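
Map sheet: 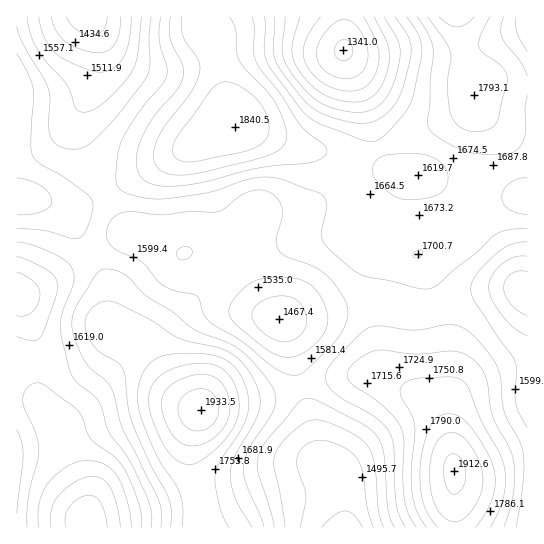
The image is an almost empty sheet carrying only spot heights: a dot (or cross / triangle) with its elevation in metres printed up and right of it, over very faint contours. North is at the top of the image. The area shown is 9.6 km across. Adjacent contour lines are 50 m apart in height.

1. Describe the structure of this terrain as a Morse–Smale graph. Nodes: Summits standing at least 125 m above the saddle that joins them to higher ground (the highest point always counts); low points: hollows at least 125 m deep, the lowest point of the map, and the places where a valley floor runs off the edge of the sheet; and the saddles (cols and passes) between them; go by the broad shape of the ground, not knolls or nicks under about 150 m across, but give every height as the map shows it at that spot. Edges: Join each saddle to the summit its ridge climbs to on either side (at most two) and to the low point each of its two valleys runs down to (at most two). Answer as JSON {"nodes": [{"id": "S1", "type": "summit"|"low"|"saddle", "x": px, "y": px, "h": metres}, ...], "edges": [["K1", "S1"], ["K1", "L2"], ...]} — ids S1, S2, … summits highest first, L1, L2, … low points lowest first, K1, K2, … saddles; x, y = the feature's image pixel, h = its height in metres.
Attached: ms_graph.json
{"nodes": [
{"id": "S1", "type": "summit", "x": 201, "y": 410, "h": 1934},
{"id": "S2", "type": "summit", "x": 454, "y": 471, "h": 1913},
{"id": "S3", "type": "summit", "x": 235, "y": 129, "h": 1840},
{"id": "S4", "type": "summit", "x": 455, "y": 17, "h": 1830},
{"id": "L1", "type": "low", "x": 343, "y": 50, "h": 1341},
{"id": "L2", "type": "low", "x": 86, "y": 522, "h": 1366},
{"id": "L3", "type": "low", "x": 87, "y": 17, "h": 1369},
{"id": "L4", "type": "low", "x": 345, "y": 527, "h": 1412},
{"id": "L5", "type": "low", "x": 526, "y": 293, "h": 1465},
{"id": "L6", "type": "low", "x": 279, "y": 319, "h": 1467},
{"id": "K1", "type": "saddle", "x": 198, "y": 491, "h": 1778},
{"id": "K2", "type": "saddle", "x": 217, "y": 57, "h": 1772},
{"id": "K3", "type": "saddle", "x": 475, "y": 221, "h": 1671},
{"id": "K4", "type": "saddle", "x": 346, "y": 183, "h": 1663},
{"id": "K5", "type": "saddle", "x": 105, "y": 193, "h": 1640},
{"id": "K6", "type": "saddle", "x": 438, "y": 306, "h": 1635},
{"id": "K7", "type": "saddle", "x": 90, "y": 254, "h": 1634},
{"id": "K8", "type": "saddle", "x": 301, "y": 386, "h": 1610},
{"id": "K9", "type": "saddle", "x": 243, "y": 265, "h": 1566}],
"edges": [["K1", "S1"], ["K1", "L2"], ["K1", "L4"], ["K2", "S3"], ["K2", "L1"], ["K2", "L3"], ["K3", "S4"], ["K3", "L1"], ["K3", "L5"], ["K4", "S3"], ["K4", "S4"], ["K4", "L1"], ["K4", "L6"], ["K5", "S3"], ["K5", "L3"], ["K5", "L6"], ["K6", "S2"], ["K6", "S4"], ["K6", "L4"], ["K6", "L5"], ["K7", "S1"], ["K7", "S3"], ["K7", "L2"], ["K7", "L6"], ["K8", "S1"], ["K8", "S2"], ["K8", "L4"], ["K8", "L6"], ["K9", "S1"], ["K9", "S4"], ["K9", "L6"]]}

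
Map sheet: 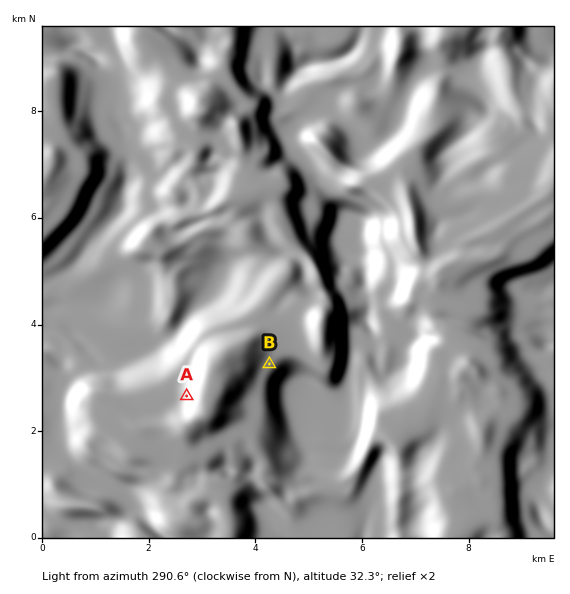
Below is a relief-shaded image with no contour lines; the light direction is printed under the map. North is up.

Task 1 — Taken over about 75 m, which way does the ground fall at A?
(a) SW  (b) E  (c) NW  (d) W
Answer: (d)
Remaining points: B SE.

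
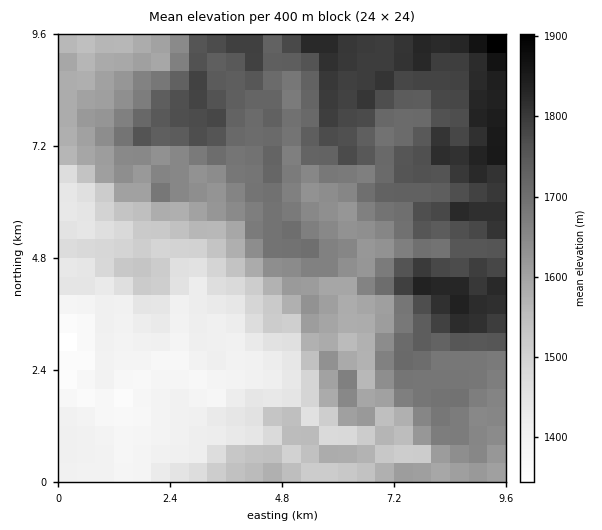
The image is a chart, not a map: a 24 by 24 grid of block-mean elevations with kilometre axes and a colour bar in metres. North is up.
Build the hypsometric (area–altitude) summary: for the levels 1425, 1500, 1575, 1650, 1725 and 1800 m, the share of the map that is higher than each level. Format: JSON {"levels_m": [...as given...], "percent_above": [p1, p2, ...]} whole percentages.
{"levels_m": [1425, 1500, 1575, 1650, 1725, 1800], "percent_above": [84, 74, 63, 46, 26, 9]}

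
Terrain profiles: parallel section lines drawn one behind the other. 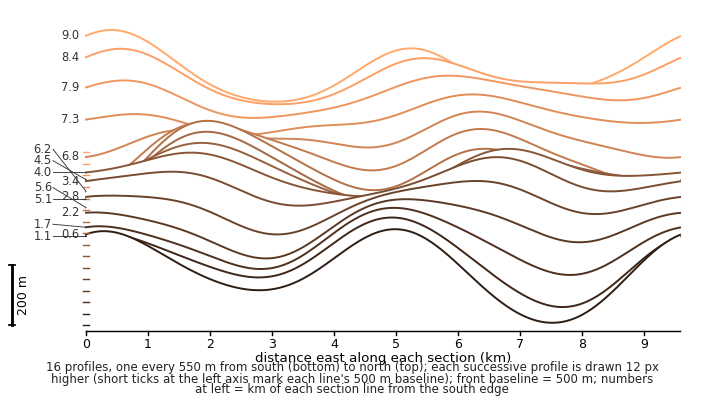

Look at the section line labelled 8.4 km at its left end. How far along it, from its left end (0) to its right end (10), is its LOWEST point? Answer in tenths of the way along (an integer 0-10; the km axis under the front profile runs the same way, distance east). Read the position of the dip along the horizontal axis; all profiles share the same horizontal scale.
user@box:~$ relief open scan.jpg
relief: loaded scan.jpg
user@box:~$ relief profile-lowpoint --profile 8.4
3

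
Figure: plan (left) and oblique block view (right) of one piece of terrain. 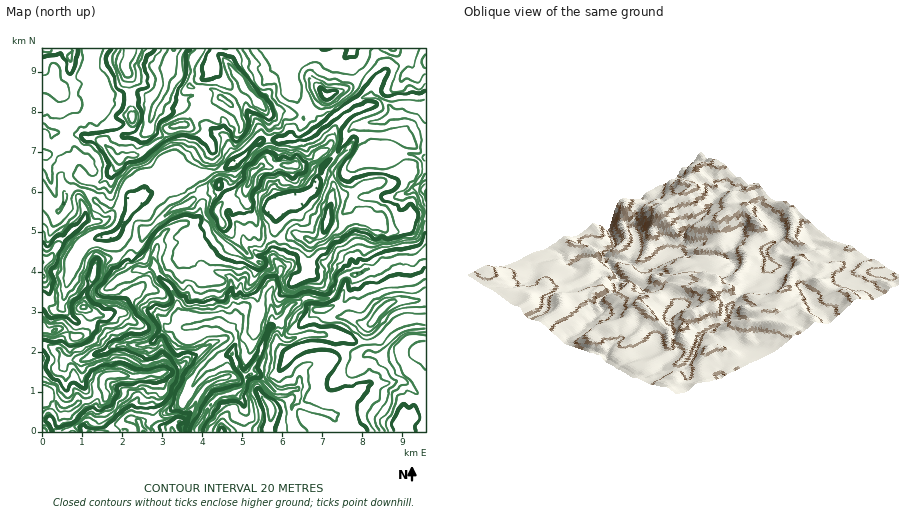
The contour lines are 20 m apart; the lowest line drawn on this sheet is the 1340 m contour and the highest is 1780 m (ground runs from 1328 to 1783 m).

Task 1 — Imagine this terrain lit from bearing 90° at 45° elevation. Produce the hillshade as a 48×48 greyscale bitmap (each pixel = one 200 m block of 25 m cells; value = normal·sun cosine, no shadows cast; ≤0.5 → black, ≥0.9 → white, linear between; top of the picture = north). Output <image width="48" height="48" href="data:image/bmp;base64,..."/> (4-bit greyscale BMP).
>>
<image width="48" height="48" href="data:image/bmp;base64,Qk32BAAAAAAAAHYAAAAoAAAAMAAAADAAAAABAAQAAAAAAIAEAAATCwAAEwsAABAAAAAAAAAAAAAAABEREQAiIiIAMzMzAERERABVVVUAZmZmAHd3dwCIiIgAmZmZAKqqqgC7u7sAzMzMAN3d3QDu7u4A////AMqauXiZmoREv/gCepdEiphneIh3VDR4iHVqymm7qGZ1Xv1BapdCeqdniYd2VEV4iHZ5uni8p3i7h86hWJcyaqd4iHd2ZlRoiJmHmnjMqHiu+WzWR4USiqh2eIh2ZlRXiJqneGfNuXaO/Vnbh0AHuXdmeIiHdlRXiKundUjMmHaO/4WamYAap4dVd4iIdmVWZrqYdCepiIic/7dXisg1Rol2d3eIh2ZVZ7qHhRR4mYZ8/9p2erlRN5mGd3Z4h2VWibuYl0RXmoVKze2oiYhyNYmHd3Znh2VnibuZqYZWiZZrt6zKqFeVJGmYh3Zmd2VomalnmqupmoV7uHabuVanJWeIiId3d2RpmWdmm7uqmaqbyXZoqnWpRnZniId2eHQ2iHmpisuZmJ7rqYd3iFSbhFaId3dUeqdVd5iah5mamc/rmIiIh2V8tSN4d3ZVarqHiLl2V4mqve65qHiId3VrqFJGd3d3V6uYiKpyOamZztqJp2d4iIZqmZUSaIh3ZHqoiJqTSsmIq6qLpVeImYeJd5hndUeHdVeJiKymSuuGaKmshWeIqmeqcjeXaoaHd3d4d83HNc6nZ4vJNnd4qmascAeYnMiHZ3d3du7IIZ/ah4uUV3eJqHaLhBV5rduXd2eId93ZQH7KqZlUd4iIdnZpyTNorMqZiHZ4d73qUVu6mbpleIh3d2aMyFVpq7qYiZiIdnrshWmYibx1Z4h2Zlm6lmZom8qYiYiImVbNqHiHZ7yWZ3d2VXmKl2VYq7qYZ4iImnZrypiHZYy3Z3dkNpiKp1Z3irunVXiZvadFq6mYZWq6dnZASpibt1aGSLqXZ4qZz6hkWbq6dnaKqHUQeoisp2dlN7mIiJqYvql1ScmZl3ZWmYYTmHndmHdlNrp3iZqYrYh1WriKmHdmVplCeHntmId1NJuXiZmIrWiFeoaLmId3dmdkVmrcqYiGM4upmZmYmmiXd2ecqIiHd2VFdkfMp3ipU4uHiZmrl4mGaHacuYiIiHYziCKsl1i7dJt2eJmZq5mGeHRqypiIiId3dxBqmGi9ppuHeIiIq5mYd2Q3uqqYh2VpuUAHp2nMuHuoiId3q6qYh1NHiby5hlRZy5QCmXeXnJnKiId4mpiIdkR5iIrKhlVquZpTeYd1WcmbmId3moh3ZmeZiYaJl2Z6lpyoiId2VruJmId4q4h2Z4d4iZY1iImZhI3IeZeJZZuYiIiIq3eHd4d2WcczaKqIdozGe6eJl3mpiHd4mXeYiIdkWtlVVoiIdpyFm6mZmYeJmZmIdoiImYd1abllZmeHZ6lYzKmHeKp3iql3d4iHiIh2aaqFVndmead725h0N7y5iIeIiIiIiIdmaaqWRXd3iHi7u5dTR5vLl2eIiIh3iIdUaaqoU2mIhmzampdEeYmqqGV4iIh4mIdCarupY2mXVZ3KmYZXmYiImXVXiIhoqXZDi8uoY1mXR8ypmYdniIiHiZdWdodoqXVEe8qpY1mnabqqmId3iIiHeId3ZYh4qYZDWru6czipiKupmId4iImGZmeZZQ=="/>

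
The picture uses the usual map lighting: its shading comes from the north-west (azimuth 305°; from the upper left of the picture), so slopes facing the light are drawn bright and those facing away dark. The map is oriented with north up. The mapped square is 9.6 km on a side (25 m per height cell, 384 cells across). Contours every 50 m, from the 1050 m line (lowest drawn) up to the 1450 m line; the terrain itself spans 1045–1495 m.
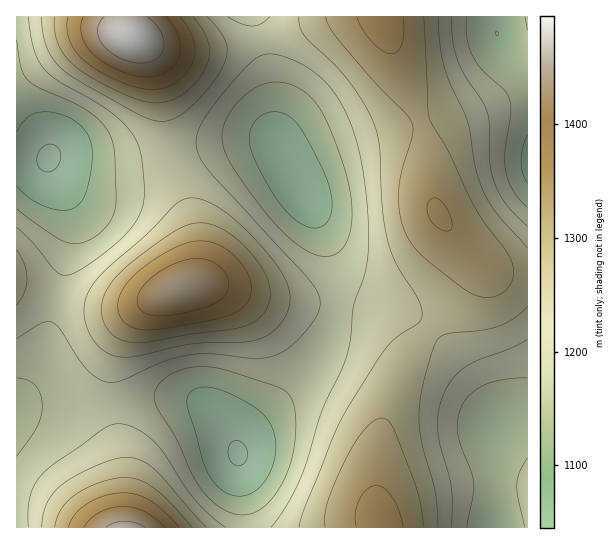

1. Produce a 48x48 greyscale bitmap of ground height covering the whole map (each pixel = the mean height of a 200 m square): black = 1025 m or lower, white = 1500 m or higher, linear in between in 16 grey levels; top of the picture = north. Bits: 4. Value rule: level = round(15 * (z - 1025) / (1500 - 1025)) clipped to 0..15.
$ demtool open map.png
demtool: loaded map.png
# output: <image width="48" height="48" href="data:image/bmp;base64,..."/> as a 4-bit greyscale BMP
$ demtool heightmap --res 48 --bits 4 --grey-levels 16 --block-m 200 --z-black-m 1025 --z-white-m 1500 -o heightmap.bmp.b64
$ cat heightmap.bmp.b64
<image width="48" height="48" href="data:image/bmp;base64,Qk32BAAAAAAAAHYAAAAoAAAAMAAAADAAAAABAAQAAAAAAIAEAAATCwAAEwsAABAAAAAAAAAAAAAAABEREQAiIiIAMzMzAERERABVVVUAZmZmAHd3dwCIiIgAmZmZAKqqqgC7u7sAzMzMAN3d3QDu7u4A////AFZ4q83d7dy6h2VVVWZ4iaq7u6mHZUMzNFZ4mrzMzMuodlRERFZ4iaqruqmHZUMzNFZ4iau7u6qHZUMzNFVniaqruqmHZUQzRFZniJmqqph2VDIiI0VniZqqqqmHZUQzRFVmd4iZmYh1QyIRIjRWeJqqqpmHZUQ0REVWZ3eIiHdlQyEREjRWeJmqqZh2VUQzREVVZmd3d3ZUMiEREjRWeImaqZh2VEMzNERVVWZmdmZUMhEREjNFZ4mZmYh2VEMzNERFVVZmZmVEMhEREjNFZ4iZmYd2VDMzM0REVVVmZVRDIhERIjNFZ3iZmYdmVDMzMzRERVVVVVQzIiESIjRFZniJmIdmVDMzMzRERVVVVUQzIiIiMzRFVneIiId2VEMzM0RERVVVVUQzIiIjM0RFVmd4iId2VUQzM0REVVVVVUQzMzMzRERFVWd4iId2ZUREREREVVZmZVVEMzRERVVVVWZ3iId3ZVVERERFVWZndmZVREVVVVVVVVZneId3ZmVVVVVVVmd3iHd2ZmZmZmVVVVZnd3d3dmZmVVVVVneImZiIh3d3d2ZVVVZnd3d3d3dmZmVVZniZqqqpmZmIh3ZlVVZmd3d3d3d3ZmZmZniau7u7uqqpmHdmVVZmZ3d3d4iHd3ZmZniavMzMzLu6mYdmZVZmZ3d3iIiIh3dmZniavN3d3cy7qYd2ZVVmZ3d4iImYiHdmZniavM3d3dy7qYdmVVVmZ3eIiZmZmHdmZmeJq8zd3dy7qYdlVVVWZ3iImZmZmHdlVWZ4mrvMzMy6mHZVVFVWZ3iJmaqpmHZlVVVniZq7zLuph2VUREVWd4iZqqqZmGZVREVWd4mqu6qZh2VDM0RWeImaqqqZh2VEQ0RFZ3iZqqmIdlQzMzRWeJmqqqmYd1RDMzNEVneImZh3ZUMiIzRWeJqqqqmHdkMzMzNEVWd4iId2VDIiIjRWeJqqqpmHZTMiIjM0VWZ3d3ZlQyIiIjRWeJqqqph2VCIiIiM0VWZ3d2ZUMyIRIjRWeJqqqYdlQyEREiM0VWZnZmVEMiESIzRWeJqqqYdlQyERESM0VWZmZlVDMiESI0VWeJmqmYdkMhERESM0VWZmZVRDIiIiI0VneJmZmIdUMiERESM0VWZmZVQzIiIiM0VneJmZmHZUMiEREiNEVmZmZVQzIiIiNEVneImZiHZUMyIRIjNFZnd2ZVQzIiIjNFZniJmZiHZVQzIiIzRWZ3d3ZlQzIiIzRFZ3iJmYiHZVQzMzNEVneIiIdlVDMzMzRVZ4iZmYh3ZUQzM0RWZ4mZmZh2VUMzNERWd4mZmYh2VURERFVniaq7uqmHZVRERFVmeImZmYdmVERERWeJmrzMy7qYdlVEVVZniJmqmYdlRDM0VniavN3d3LqYdmVVVWZ4iZqqmYdlQzM0Vomrze7u3cuYd2ZmZmeImaqqmYZUMzM0Z4m83u/+7cqYd2ZmZ3iJmqqqmXZUMyM1Z4q83v/+3LqYdmZmZ3iZqru6mHZUMiNFZ5q83u7u3LmHZlVmd4iZqru6mHZUMzNA=="/>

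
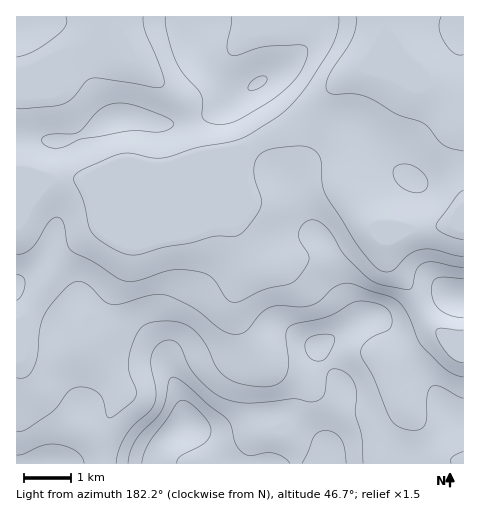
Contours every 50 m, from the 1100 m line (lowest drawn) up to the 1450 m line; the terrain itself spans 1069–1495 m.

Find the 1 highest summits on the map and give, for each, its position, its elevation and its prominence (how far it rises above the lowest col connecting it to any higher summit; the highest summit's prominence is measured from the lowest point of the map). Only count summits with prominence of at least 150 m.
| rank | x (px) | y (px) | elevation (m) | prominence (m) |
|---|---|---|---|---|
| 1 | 183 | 426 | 1495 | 426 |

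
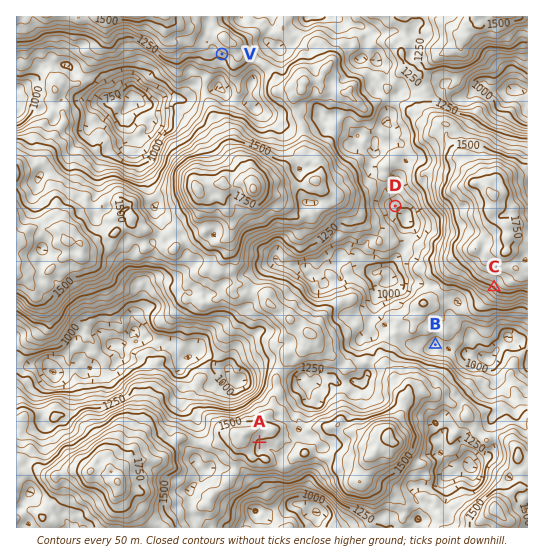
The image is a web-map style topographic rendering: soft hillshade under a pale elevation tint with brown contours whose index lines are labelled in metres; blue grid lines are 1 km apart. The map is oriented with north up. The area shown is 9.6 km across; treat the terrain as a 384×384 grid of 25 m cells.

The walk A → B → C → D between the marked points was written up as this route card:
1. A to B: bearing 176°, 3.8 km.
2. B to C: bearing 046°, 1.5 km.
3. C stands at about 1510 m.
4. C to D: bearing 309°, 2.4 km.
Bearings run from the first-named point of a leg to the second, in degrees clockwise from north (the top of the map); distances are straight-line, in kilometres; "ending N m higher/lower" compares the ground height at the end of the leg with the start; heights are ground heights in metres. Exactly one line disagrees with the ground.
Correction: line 1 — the bearing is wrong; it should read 61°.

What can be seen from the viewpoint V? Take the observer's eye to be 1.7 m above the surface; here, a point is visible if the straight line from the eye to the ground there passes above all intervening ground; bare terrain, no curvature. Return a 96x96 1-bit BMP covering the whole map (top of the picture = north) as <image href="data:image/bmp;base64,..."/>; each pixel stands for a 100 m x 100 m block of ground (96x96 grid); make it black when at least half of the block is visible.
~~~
<image width="96" height="96" href="data:image/bmp;base64,Qk2+BAAAAAAAAD4AAAAoAAAAYAAAAGAAAAABAAEAAAAAAIAEAAATCwAAEwsAAAIAAAAAAAAA////AAAAAAAAAAAAAAAAAAAAAAAAAAAAAAAAAAAAAAAAAAAAAAAAAAAAAAAAAAAAAAAAAAAAAAAAAAAAAAAAAAAAAAAAAAAAAAAAAAAAAAAAAAAAAAAAAAAAAAAAAAAAAAAAAAAAAAAAAAAAAAAAAAAAAAAAAAAAAAAAAAAAAAAAAAAAAAAAAAAAAAAAAAAAAAAAAAAAAAAAAAAAAAAAAAAAAAAAAAAAAAAAAAAAAAAAAAAAAAAAAAAAAAAAAAAAAAAAAAAAAAAAAAAAAAAAAAAAAAAAAAAAAAAAAAAAAAAAAAAAAAAAAAAAAAAAAAAAAAAAAAAAAAAAAAAAAAAAAAAAAAAAAAAAAAAAAAAAAAAAAAAAAAAAAAAAAAAAAAAAAAAAAAAAAAAAAAAAAAAAAAAAAAAAAAAAAAAAAAAAAAAAAAAAAAAAAAAAAAAAAAAAAAAAAAAAAAAAAAAAAAAAAAAAAAAAAAAAAAAAAAAAAAAAAAAAAAAAAAAAAAAAAAAAAAAAAAAAAAAAAAAAAAAAAAAAAAAAAAAAAAAAAAAAAAAAAAAAAAAAAAAAAAAAAAAAAAAAAAAAAAAAAAAAAAAAAAAAAAAAAAAAAAAAAAAAAAAAAAAAAAAAAAAAAAAAAAAAAAAAAAAAAAAAAAAAAAAAAAAAAAAAAAAAAAAAAAAAAAAAAAAAAAAAAAAAAAAAAAAAAAAAAAAAAAAAAAAAAAAAAAAAAAAAAAAAAAAAAAAAAAAAAAAAAAAAAAAAAAAAAAAAAAAAAAAAAAAAAAAAAAAAAAAAAgAAAAAAAAAAAAAAEAAABAAAAAAAAAAAeAAADAAAAAAAAAAA+DAABAAAAAAAAAAA/HDgDAAAAAAAAAAA/nDgfAAAAAAAAAAAf3Dg/AAAAAAAAAAAf4Dx/AEAAAAAAAAAP4D4/AGAAAAAAAAAP4Dx/AeAAAAAAAAAP4Dj/AeAAAAAAAAAD4Dh/gOAAAAAAAAAB4DB/p+AAAAAAAAAB4Dj///AAAAAAAAAH4Dj///AAAAAAAAAOADj///AYAACAAAAPADj///AfngDgAAAD4Dj///B//4DgAAAB8Dz//+H/8fAAAAAAAD///+H/3/gAAAAAAD///+H///wgAAAAAD///+P///9gAAAAAD///+P////wAAAAAD///9/////gAAAAAD///8f///+AAAAAAA//+AH///8AAAAAAAe/8AD///8AAAAAAAcfwAD//74AAAAAAAAfAAD//gYAAAAAAAB+AAD//AAAAAAAAAB8AAH/8AAAAAAAAABQAAAH8AQAAAAAAAAAAAAPsGwAAAAAAAAAAAAOAD0AAAAAAAAAAAAAAAcAAAAAAAAAAAAAAAAAAAAAAAAAAACAAAAAAAAAAAAAAACB4AAAAAAAAAAAAADD4AAAAAAAAAAAAAHjgAAAAAAAAAAAAAGfwAAAAAAAAAAAAADYAAAAAAAAAAAAAAI4AAAAAAAAAAAAAAP4AAAAAAAAAAAAAAP4AAAAAAAAAAAAAANAAAAAAAAAAAAAAANAAAAAAAAAAA="/>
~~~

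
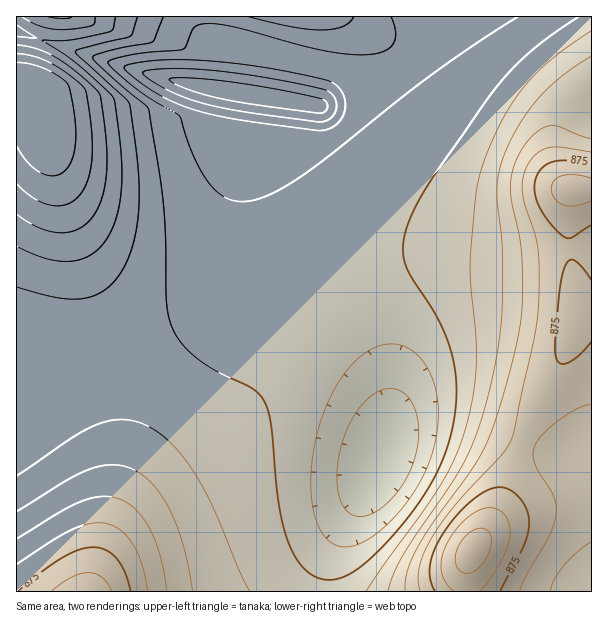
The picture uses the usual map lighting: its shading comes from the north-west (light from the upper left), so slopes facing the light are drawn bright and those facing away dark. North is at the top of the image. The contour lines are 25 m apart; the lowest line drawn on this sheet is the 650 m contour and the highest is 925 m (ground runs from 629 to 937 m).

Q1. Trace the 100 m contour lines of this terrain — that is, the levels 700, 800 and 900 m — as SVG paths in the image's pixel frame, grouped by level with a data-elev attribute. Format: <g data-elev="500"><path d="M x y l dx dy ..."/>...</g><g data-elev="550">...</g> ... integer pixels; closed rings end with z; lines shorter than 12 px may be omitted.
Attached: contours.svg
<g data-elev="700"><path d="M357 516l-6-2-6-5-4-8-3-9-1-24 5-26 11-24 13-18 15-10 8-1 7 0 6 3 7 6 8 16 2 21-5 24-10 23-15 19-17 13-7 2z"/><path d="M309 129l-75-10-43-10-20-8-17-9-21-15-9-9 5-4 24-3 51 0 60 6 66 14 8 6 6 9 1 11-2 9-5 7-9 6-9 2z"/></g><g data-elev="800"><path d="M193 591l-10-45-13-36-8-13-9-12-10-10-11-6-10-3-11-1-22 5-23 11-49 30"/><path d="M17 246l18 9 15 4 13 2 14-1 10-3 11-7 8-10 7-12 6-24 3-28-2-32-6-45-6-7-31-28-35-23 29-1 39-8 3-3 2-12"/><path d="M591 56l-30 21-22 21-20 27-15 31-6 18-1 17 5 58 0 66-5 41-10 45-10 33-12 27-14 24-47 69-10 19-6 18"/><path d="M17 25l20 13-20-1"/></g><g data-elev="900"><path d="M112 591l-4-7-6-6-6-4-7-1-17 4-21 14"/><path d="M479 591l10-11 10-16 8-15 3-12 0-10-3-9-7-8-8-2-12 2-12 7-13 14-9 15-5 14 0 12 5 10 8 9"/><path d="M591 178l-15-3-13 0-9 5-3 9 4 10 9 6 12 1 15-5"/></g>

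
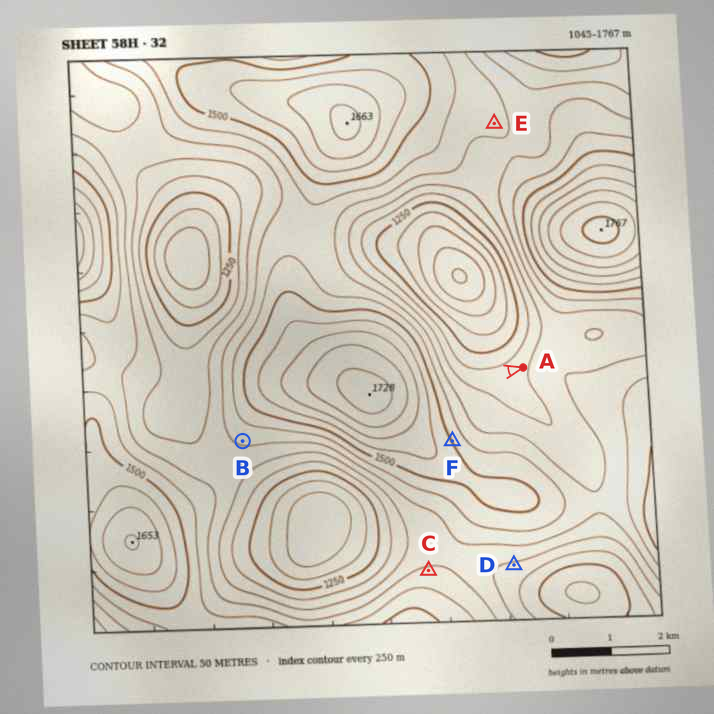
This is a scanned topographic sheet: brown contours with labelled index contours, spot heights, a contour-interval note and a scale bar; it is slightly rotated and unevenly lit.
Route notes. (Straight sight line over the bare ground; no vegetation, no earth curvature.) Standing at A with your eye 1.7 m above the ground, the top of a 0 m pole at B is out of sight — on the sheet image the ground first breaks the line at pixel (463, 383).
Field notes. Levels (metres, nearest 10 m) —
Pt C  1410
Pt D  1340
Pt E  1410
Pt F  1500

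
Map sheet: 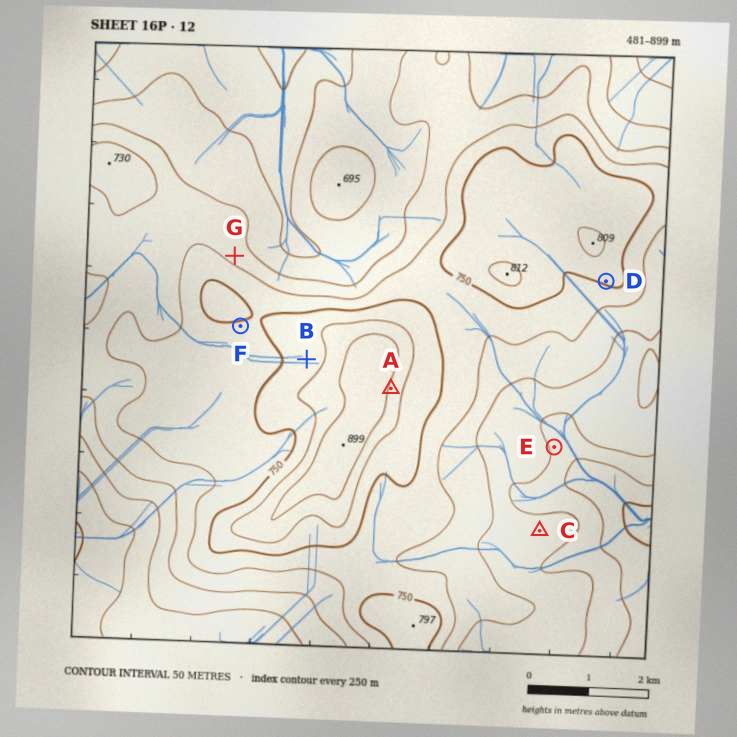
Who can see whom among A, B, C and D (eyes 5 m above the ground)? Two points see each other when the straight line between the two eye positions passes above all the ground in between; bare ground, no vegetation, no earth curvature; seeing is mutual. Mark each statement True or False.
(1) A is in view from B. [False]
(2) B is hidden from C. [True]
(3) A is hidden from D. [False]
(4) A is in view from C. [True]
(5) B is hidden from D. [True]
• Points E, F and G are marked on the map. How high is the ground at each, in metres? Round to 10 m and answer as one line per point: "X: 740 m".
E: 590 m
F: 750 m
G: 680 m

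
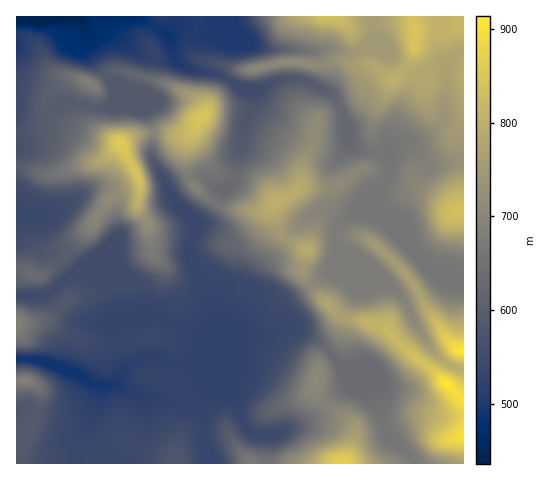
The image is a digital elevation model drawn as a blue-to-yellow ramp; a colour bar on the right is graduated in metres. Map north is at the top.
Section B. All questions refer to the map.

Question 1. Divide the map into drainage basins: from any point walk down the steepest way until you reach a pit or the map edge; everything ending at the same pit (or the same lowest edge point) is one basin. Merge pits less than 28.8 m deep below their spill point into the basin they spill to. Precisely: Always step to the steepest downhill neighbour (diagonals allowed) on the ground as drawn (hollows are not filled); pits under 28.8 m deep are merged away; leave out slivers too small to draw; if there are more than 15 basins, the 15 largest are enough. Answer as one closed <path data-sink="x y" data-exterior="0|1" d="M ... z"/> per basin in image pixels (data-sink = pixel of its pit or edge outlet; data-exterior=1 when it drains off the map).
<path data-sink="17 20" data-exterior="1" d="M463 16l-446 0-1 151 27 8 13 0 27-11 19-3 21-19 10-6 14-3 36 2 6-2 5-6-8 20 0 22 9 18 14 12 20 9 35 3 10-7-1 6 8 24 9 7 16 9-4 19 2 8 31 35 11 7-7 24-20 20-3 20 1 9 7 12 9 8 15 8 8 8-3 17-9 18 119 1z"/><path data-sink="17 358" data-exterior="1" d="M193 129l-10 6-15-2-28 1-17 8-2 2 17 34 0 4-27 15-20 31-18 21-26 24-6 3-7 0-8-6-10 0 1 194 326 0 3-3 10-23 0-10-8-8-21-13-7-8-4-10 3-26 20-20 7-24-9-5-33-37-2-8 4-19-16-9-9-7-7-19-1-10-9 6-35-3-20-9-14-12-9-18 0-22z"/><path data-sink="17 220" data-exterior="1" d="M122 144l-23 18-16 2-27 11-13 0-21-7-6 0 1 101 9 1 8 6 7 0 6-3 26-24 18-21 20-31 27-15 0-4z"/>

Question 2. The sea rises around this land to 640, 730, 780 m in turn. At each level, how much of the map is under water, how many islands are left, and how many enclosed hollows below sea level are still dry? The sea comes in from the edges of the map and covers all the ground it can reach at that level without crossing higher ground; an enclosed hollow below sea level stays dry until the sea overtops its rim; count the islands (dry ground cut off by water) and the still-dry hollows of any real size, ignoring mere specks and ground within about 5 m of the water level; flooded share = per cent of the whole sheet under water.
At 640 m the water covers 51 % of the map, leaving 1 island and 0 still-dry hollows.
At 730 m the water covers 80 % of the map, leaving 3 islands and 0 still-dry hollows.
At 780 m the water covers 91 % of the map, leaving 4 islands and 0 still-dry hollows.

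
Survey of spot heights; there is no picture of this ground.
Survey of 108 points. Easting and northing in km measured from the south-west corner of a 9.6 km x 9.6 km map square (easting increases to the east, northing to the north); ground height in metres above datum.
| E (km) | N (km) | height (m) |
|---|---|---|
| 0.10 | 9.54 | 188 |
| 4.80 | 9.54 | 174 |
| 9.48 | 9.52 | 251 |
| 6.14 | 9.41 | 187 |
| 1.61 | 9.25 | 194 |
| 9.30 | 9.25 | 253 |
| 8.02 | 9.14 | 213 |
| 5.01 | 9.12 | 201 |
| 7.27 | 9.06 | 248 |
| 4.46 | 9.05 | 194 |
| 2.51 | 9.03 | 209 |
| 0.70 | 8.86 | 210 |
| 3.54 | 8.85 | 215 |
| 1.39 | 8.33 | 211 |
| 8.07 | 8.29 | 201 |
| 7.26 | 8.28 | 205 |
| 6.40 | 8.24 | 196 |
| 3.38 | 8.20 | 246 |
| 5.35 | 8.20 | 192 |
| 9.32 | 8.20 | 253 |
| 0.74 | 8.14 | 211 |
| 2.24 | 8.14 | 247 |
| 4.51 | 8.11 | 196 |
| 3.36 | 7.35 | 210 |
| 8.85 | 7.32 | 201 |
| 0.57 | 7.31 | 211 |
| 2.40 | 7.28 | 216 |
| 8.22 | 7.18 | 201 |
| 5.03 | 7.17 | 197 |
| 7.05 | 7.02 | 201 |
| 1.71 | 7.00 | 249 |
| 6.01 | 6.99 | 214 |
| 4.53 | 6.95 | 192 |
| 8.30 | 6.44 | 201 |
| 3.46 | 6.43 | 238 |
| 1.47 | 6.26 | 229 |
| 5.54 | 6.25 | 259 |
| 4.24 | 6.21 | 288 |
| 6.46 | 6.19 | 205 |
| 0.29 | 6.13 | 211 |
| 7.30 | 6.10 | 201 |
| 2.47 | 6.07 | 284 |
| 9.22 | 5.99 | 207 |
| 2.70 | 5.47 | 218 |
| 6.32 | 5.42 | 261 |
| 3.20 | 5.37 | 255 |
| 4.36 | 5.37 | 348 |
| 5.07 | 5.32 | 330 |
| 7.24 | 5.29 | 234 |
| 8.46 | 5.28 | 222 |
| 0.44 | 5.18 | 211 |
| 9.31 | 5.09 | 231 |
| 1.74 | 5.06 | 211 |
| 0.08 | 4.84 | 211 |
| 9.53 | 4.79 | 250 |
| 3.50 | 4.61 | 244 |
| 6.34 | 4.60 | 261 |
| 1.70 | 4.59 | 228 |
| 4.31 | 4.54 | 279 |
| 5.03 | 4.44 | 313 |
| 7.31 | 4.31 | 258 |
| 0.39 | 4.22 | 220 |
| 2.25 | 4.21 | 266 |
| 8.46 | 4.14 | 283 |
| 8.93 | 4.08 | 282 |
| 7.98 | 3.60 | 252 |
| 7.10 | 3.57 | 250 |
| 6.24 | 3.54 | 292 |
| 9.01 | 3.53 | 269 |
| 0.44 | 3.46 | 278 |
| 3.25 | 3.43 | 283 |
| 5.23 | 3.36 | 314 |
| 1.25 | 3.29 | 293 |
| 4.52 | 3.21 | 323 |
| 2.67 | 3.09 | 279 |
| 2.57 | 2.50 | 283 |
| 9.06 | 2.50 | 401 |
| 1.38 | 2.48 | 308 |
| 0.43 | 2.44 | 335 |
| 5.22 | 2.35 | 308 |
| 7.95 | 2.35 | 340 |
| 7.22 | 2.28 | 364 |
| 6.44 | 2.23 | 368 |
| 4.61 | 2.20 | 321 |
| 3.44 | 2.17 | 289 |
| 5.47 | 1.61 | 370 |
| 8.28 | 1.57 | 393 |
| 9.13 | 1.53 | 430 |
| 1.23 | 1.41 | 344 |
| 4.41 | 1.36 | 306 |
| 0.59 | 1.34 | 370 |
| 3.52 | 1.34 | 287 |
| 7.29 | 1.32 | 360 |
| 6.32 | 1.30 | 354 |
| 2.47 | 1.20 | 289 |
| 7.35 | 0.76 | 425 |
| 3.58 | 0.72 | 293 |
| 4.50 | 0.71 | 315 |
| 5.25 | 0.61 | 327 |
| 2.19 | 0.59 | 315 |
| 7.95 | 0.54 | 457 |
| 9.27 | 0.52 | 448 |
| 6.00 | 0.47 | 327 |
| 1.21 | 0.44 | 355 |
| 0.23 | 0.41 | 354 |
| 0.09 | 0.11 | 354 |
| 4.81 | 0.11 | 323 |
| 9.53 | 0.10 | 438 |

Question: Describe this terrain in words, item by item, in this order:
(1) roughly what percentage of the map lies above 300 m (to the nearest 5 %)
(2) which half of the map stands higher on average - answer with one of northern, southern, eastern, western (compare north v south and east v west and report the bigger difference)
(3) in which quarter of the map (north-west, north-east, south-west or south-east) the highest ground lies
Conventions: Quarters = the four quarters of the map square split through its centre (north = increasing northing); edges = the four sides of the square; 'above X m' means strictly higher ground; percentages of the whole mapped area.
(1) Roughly 30 % of the ground is higher than 300 m.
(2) Taken as a whole, the southern half is higher than the northern.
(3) Look to the south-east quarter for the highest ground.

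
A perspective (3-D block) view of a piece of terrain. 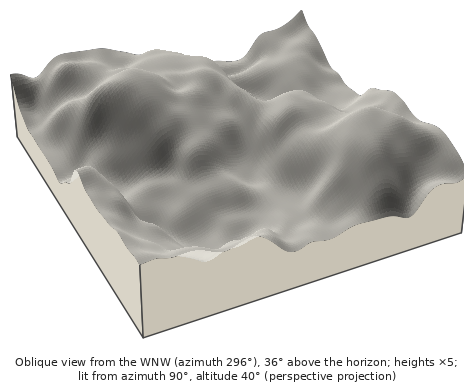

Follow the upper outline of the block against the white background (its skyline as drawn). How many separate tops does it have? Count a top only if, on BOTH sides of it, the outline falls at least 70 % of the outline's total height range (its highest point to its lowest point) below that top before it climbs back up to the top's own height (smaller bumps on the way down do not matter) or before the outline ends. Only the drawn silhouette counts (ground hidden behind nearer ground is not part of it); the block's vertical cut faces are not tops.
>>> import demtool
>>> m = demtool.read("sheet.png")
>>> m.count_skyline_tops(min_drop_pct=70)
0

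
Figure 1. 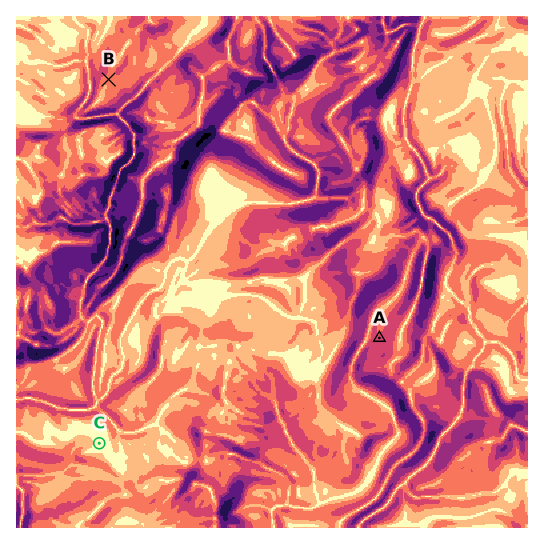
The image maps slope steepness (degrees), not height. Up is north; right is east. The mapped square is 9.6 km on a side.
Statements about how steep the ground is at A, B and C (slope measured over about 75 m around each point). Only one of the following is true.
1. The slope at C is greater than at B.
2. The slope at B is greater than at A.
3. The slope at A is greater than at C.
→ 3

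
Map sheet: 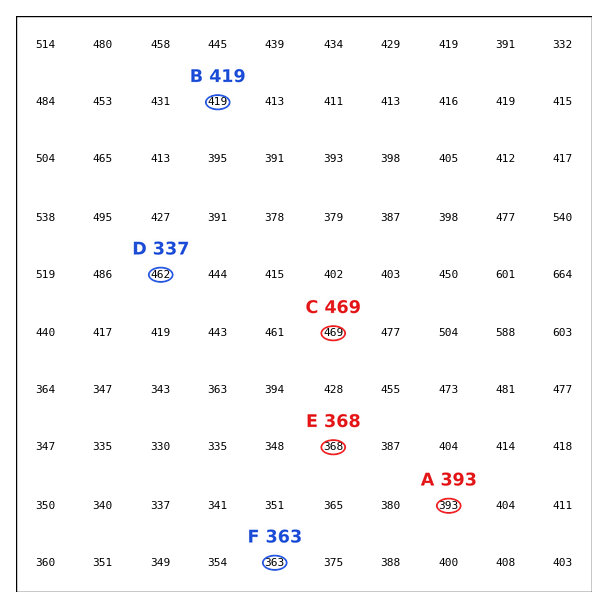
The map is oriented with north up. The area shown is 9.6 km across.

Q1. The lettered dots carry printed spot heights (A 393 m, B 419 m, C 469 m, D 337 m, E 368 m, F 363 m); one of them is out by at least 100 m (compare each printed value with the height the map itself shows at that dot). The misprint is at D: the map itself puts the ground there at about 462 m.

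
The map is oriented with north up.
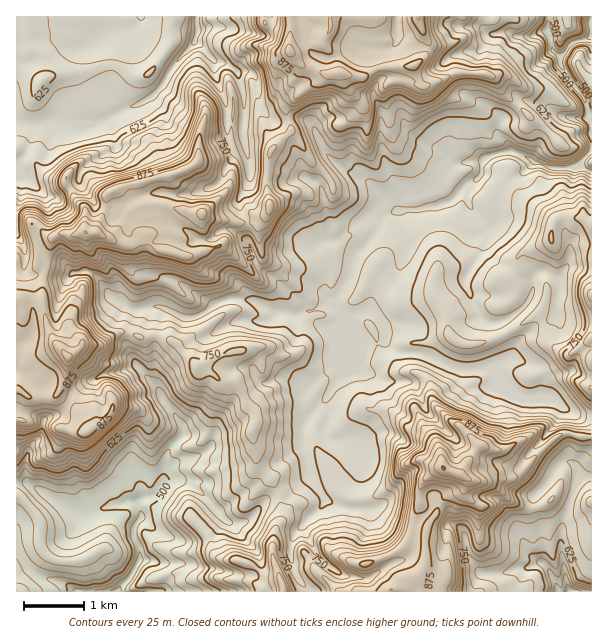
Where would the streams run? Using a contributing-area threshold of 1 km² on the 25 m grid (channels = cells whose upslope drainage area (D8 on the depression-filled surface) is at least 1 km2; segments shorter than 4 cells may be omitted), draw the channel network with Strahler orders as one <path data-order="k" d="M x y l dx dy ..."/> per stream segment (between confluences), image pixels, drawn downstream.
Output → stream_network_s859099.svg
<path data-order="1" d="M86 591l33 0"/><path data-order="1" d="M329 566l-12-12-2-5-7-10-3-6 0-3-2-2 0-4 21-21 0-3"/><path data-order="1" d="M464 533l4 22 5 6 0 2 10 10 21 0 2-1 3 0 6-3 12 0 10-6 5 0 6 4 4 11 3 3 0 3 2 1 0 6"/><path data-order="1" d="M225 519l-13-15 0-1-11-11-1 0-9-7-3-2-6 0-2-1-15 0-4 4"/><path data-order="1" d="M366 509l-18 0-1-2-5 0-1-1-8-2-3-3-6-1"/><path data-order="2" d="M138 507l3 6 0 5-4 4-3 6 0 9 6 11 0 12-6 12-3 3 0 1-12 12 0 3"/><path data-order="2" d="M324 500l-1-5-5-4-1-5-3-3-5-9-1-12-2-1 0-5-1-1 0-5-2-1 0-23 5-9 19-19"/><path data-order="2" d="M161 486l-2 3-7 8-8 0-3 3-1 0-2 3 0 4"/><path data-order="1" d="M30 485l6 3 8 6 4 1 8 6 7 3 3 3 6 3 8 2 1 1 11 0 7-4 5 0 1-2 3 0 6-3 6 0 2-1 4 0 2-2 7 0 3 6"/><path data-order="2" d="M165 473l-1 9-3 3 0 1"/><path data-order="1" d="M578 471l-2 6-1 2-2 16-3 5-1 7-3 5-2 9-1 1 0 6-2 2 0 25 2 2 1 18 2 1 0 6 1 2 2 7"/><path data-order="1" d="M182 459l-6 3-11 11"/><path data-order="1" d="M357 440l-24 0-7-6 0-11 3-4-2-21"/><path data-order="1" d="M558 404l-7-8-24 0-2-1-3 0-3-2-24-24-7 0"/><path data-order="2" d="M327 398l5-11 7-7 0-8-1-1 0-12"/><path data-order="1" d="M311 384l3 0 18-18 0-1 6-6"/><path data-order="1" d="M494 377l0-2-6-6"/><path data-order="1" d="M371 374l-5 0-3-3 0-2-25-25"/><path data-order="2" d="M488 369l-15 0-2 2-10 0-2-2-7-1-18-9-3-3-3 0-2-2-4 0-2-1-19 0-6-3-9-9 0-5-2-1 0-5-3-4 0-3-10-11-11 0-6 3-1-1-5 0-6-3-6-6"/><path data-order="1" d="M138 366l5 5 0 1 15 15 6 14 10 12 2 4 6 8 0 12-11 9 0 1-4 6 0 3-2 2 0 15"/><path data-order="2" d="M338 359l0-15"/><path data-order="2" d="M338 344l0-29-2-1 0-9"/><path data-order="2" d="M306 311l8 0 3-3 6-3 3 0 12-11"/><path data-order="3" d="M336 305l0-8 2-3"/><path data-order="3" d="M338 294l9-10 4-9 0-8 3-6 0-4 21-23 0-1 6-8 0-4 6-6"/><path data-order="1" d="M552 276l-6-4-6 0-3 1-3 3 0 5-1 1 0 9-2 2 0 3-3 6-12 12-1 0-3 3-9 4-3 0-2 2-9 0-10-8 0-3-3-3-3-6-2-7-6-12 0-6 3-6 3-3 8-15 7-9 0-18-9-11 0-1-6-6-3-6 0-18 5-5"/><path data-order="1" d="M86 272l3 0 6 3 6 6 6 10 7 8 8 3 1 3 9 4 9 0 2-1 16-2 24 12 9 0 2-1 3 0 9-5 6-6 12-6 3 0 1-1 18 0 2 1 9 2 6 4 12 6 25 2 6-3"/><path data-order="1" d="M248 242l3 4 0 3 1 2 3 12 11 10 6 3 15 15 1 0 5 5 1 0 12 12 0 3"/><path data-order="1" d="M329 240l10 0 3-1 17-17 4-1 6-5 15 0 3-1"/><path data-order="3" d="M387 215l2-2 3 0 6-3"/><path data-order="3" d="M398 210l4 0"/><path data-order="3" d="M404 210l13 0 2-1 4 0 2-2 9 0 1-1 12-3 6-3 3-3 0-2 15-15 2 0"/><path data-order="1" d="M401 201l0 8 1 1"/><path data-order="1" d="M195 192l5 0 4-3 3 0 2-1 6-2 7-7 5-12 6-6 0-2 6-6 6 0 1-1 0-3-1-2 0-6-2-1 0-48-1-2 0-4-3-6 0-5-2-3-9-7-12-3-19-20-2 0 0-3"/><path data-order="3" d="M473 180l3 0 0-1 1 0 5-5 0-10 1-3"/><path data-order="1" d="M21 173l0-14 5-6 1-6 5-7 0-15 1-2 11 0 6-3 12 0 1 2 38 0 9-5"/><path data-order="1" d="M456 164l12-2 2-1 13 0"/><path data-order="3" d="M483 161l3 0 5-5 6-3 4 0 2-1 12 0 4 3 3 0 5 3 3 0 16 9 15 0 2 1 10 0 18-18 0-36-4-6 0-4-3-6-8-9 0-2-6-6 0-1-3-3-1-5-5-6 0-10 2-2"/><path data-order="1" d="M324 150l2 3 16 15 2 0 7 6 6 3 3 0 6 5 2 0 27 27 3 1"/><path data-order="1" d="M116 143l-3-14-5-6 0-4 2-2"/><path data-order="2" d="M110 117l3-3 3 0 10-6 8-1 16-9 14-14 4-10 3-3 3-6 5-5 0-1 15-15 0-3 1-2"/><path data-order="3" d="M563 54l10-12 3-1 5 0 1-2 5 0 4-3 0-9-1-1 1-9"/><path data-order="1" d="M363 48l27 0 6-6 2-3 0-15-2-1 2-6"/><path data-order="2" d="M195 39l2-6 1-1 0-3-1-2 0-10"/><path data-order="1" d="M99 38l3-3 9-5 3 0 2-1 4 0 2-2 10 0 8-6 0-4 1 0"/><path data-order="1" d="M497 33l13 0 5 3 18 0 6-4 7 0 5 7 0 6 1 2 0 3 5 4 6 0"/>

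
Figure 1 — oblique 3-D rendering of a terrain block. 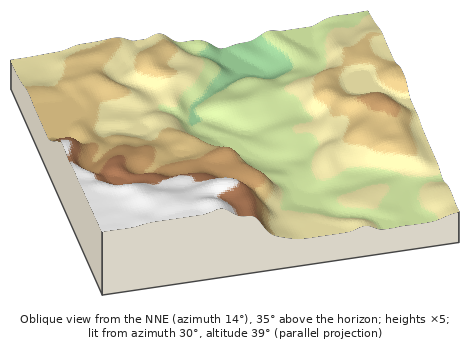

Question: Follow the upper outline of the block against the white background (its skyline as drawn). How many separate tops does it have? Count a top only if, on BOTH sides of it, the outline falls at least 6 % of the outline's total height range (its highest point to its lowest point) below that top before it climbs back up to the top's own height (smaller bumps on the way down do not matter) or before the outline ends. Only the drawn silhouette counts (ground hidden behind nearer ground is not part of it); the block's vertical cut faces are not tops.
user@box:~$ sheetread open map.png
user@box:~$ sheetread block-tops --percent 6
2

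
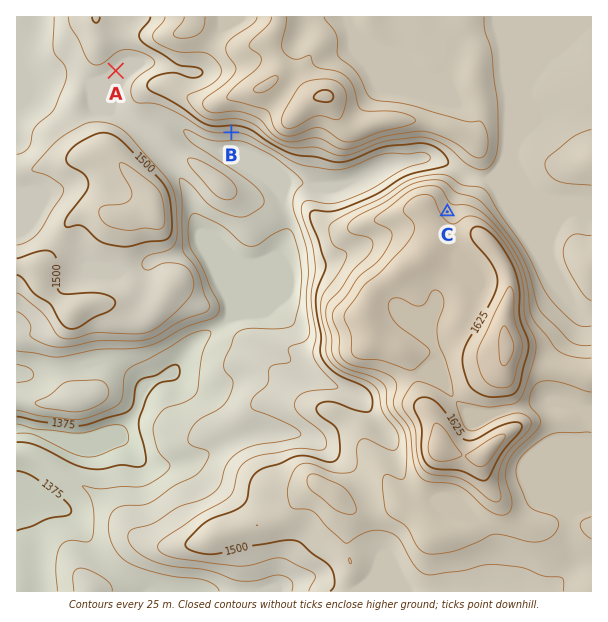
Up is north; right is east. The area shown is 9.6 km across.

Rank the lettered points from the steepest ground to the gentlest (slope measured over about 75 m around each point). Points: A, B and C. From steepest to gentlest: B C A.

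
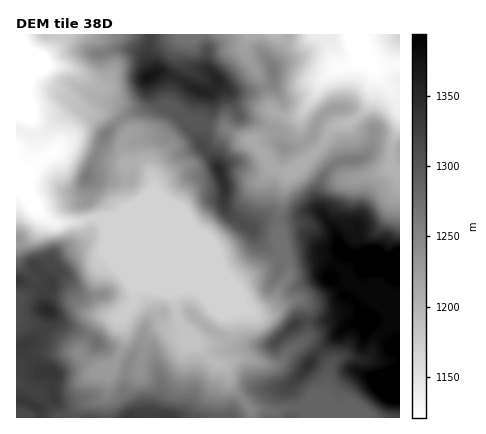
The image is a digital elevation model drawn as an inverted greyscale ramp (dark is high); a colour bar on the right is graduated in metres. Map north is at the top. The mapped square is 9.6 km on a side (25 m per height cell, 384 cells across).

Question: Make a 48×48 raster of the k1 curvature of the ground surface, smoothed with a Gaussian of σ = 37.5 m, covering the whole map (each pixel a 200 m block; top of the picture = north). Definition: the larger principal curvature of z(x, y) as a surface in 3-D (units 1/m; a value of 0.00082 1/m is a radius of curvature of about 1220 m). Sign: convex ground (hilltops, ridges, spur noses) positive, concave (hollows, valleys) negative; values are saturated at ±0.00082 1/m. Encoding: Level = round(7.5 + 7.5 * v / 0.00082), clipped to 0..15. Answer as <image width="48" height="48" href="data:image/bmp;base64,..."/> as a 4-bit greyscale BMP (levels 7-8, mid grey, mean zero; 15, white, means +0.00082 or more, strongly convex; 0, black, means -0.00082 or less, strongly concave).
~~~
<image width="48" height="48" href="data:image/bmp;base64,Qk32BAAAAAAAAHYAAAAoAAAAMAAAADAAAAABAAQAAAAAAIAEAAATCwAAEwsAABAAAAAAAAAAAAAAABEREQAiIiIAMzMzAERERABVVVUAZmZmAHd3dwCIiIgAmZmZAKqqqgC7u7sAzMzMAN3d3QDu7u4A////AHa7eJre3e7ams3KvLu8lqpouYeIiHdouK3qrKd3dmnLu6mqh3ish5iYiId4h3eL3bqHvIqql4iKmYZ5qHibmamZmYd4l3i/3Zh4vJibuKuYmpiIuYlqvLu7qHeImIzsunmYnoZnloyGe7mZuYpou7zM7IiIqK3LqYiZrrh2d3yGfMmIqXmJuoiIv8mIzv/bmIib3MuXeIunjbh3qXd5qGeGi/uIz9d4iIiaqHebiZrYnadnmYiId3nJme+Gd7h5iJiJt1V7zbnanYd3eJqqq97oiI3Yd7x5qqqZqXeM/smsrId3d4mJrf/7d2ffua2Kq3mZqpve6HeNuYh3eM25qon/yGV9+pyYiHiJmt3KqFZ814mIrumIh1Z//buqvKq5h3iazrd3Z2eK6qmL7HZ4h1Zp/szamIu6iInO/IiYaIiIu8qtuHd4d2mI24Wbp5uIh3iryWi8u6mImamamHeHiJyIqHZ8qqh4eHeZunnN/+uYiIeImIh3eL+bxlecyYd3iLuIyo7ZnMl4iHiIiIiHeb+pzqvtp4h3iep5qs+VaZh3d4iIiIiIeJzYaL7ah5l2epuojPt2eIiIh4iIiIiIiIrKdq2ph4yZzL/qv6qGiHeHiIiIiIiJqpq5icuJl4rf3J3//GineId4iIiIiHd5u6uXiMqJzd77fbqL/9q5d4iIiIiIh3dnvLqIibuq6Hu+nft4nP28iIiIiIiIh3d6zbh3i8mLx4t5yet4Zau9mIiIiIiIh3iv7Kh3jJaOmJubyNh4d4iLmId4eHh4mXv/uamJmmfsmqvbdsZ4rMu5eIh4iHh3m6/6iauqvb74vc3XZrd3it/+uoeIiIh3nd/omYqZrO7Myb+3ZqiIiZmspniYh4h3va75mHmYmKzMuY23Z4iZvc3Juaq5h4qoqn76dnmnic6mZnqod3eJup77qrvKiInLuI/5VXimd4/mVniJmJiIqHr7mYi6dnerqL+3eZeXd3v6V4iId5iIl3j/iWead4mYaP/czIeah4jfy7qIeIiIhne/qXeJmZu4bvy/+4ebh3iM3v/KiXiId3d/6YmYd5mc76y2iYiry5iJmHrainmJh3ds+4mru6dZ+6nVV4qqm8qIl3i8iquql3Zq/5d4iIifuda6ZoiZiLyImZm8urmaqXaMv/hnd2j7eOWNzcuqmb6XhovOyKZ4mZnKaN/Kmr64h+eO/aiJlp/ZiZrclaeIiKuXiYnMvMmIhtmPt1V7t4v+3cqrl5l4m7iKqYebymZ5mMqed3Weuoi9zMl5iIqayoi5h3id52eK39rO3cnNiZeKmrh5iHmrqqyYh3m/2Jm+yazsqrzqZoeJiah4iHmpvdqImIrv/K3ph7/Jdnv5dmd4eJl4mqiGiIiJuGe9zeyIrP2Zh3zqmIiHeIiHiJlmiYibt0W9q6eczeeIiJ67vKh3iYd4iIp2i97//9zruoeXbPVneM2Jm8qHqYd4mZqpmaq7i9/ayod3jfyIm9qKp4uZuIiImr3//aiYeIZ523Z3fLiYeKhr2Weap4mZmw=="/>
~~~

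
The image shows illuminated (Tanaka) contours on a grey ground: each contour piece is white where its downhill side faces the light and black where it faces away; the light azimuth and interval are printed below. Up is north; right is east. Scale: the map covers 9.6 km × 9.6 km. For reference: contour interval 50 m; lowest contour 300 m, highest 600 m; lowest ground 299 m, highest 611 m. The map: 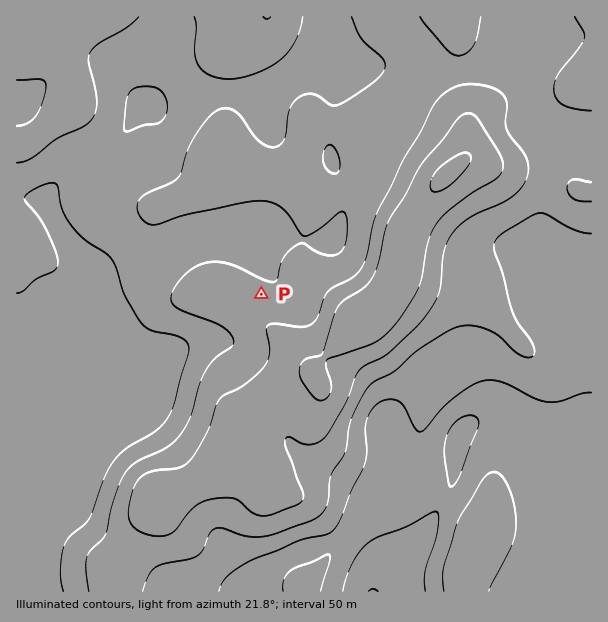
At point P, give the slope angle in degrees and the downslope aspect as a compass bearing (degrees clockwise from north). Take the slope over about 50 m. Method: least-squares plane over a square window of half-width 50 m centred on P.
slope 5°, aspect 33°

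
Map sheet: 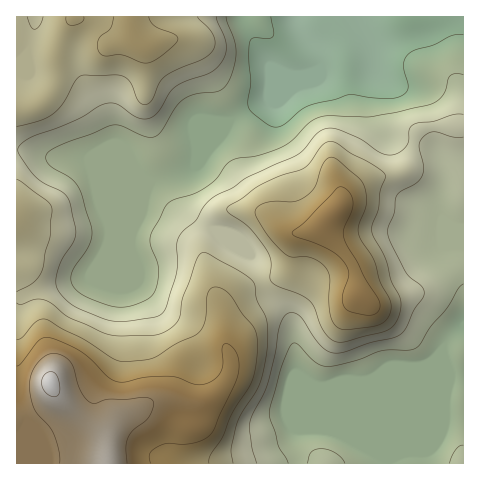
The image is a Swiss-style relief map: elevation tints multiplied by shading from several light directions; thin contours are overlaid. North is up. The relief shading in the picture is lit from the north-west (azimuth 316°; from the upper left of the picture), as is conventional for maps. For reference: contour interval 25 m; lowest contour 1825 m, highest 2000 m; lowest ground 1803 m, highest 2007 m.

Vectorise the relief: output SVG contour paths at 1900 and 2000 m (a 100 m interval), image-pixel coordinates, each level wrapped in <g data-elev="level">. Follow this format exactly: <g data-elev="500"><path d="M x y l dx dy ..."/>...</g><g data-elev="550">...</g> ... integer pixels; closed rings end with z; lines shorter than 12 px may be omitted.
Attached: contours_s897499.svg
<g data-elev="1900"><path d="M233 463l-2-14 5-23 6-13 18-29 4-15 3-22-1-28-9-19-3-16-6-7-40-24-7 0-5 7-13 37-5 23-10 10-14 5-34 1-11-1-40-17-23-18-10-1-15 5-4-1"/><path d="M337 342l10-1 42-12 5-4 4-6 3-15-2-9-8-15-6-22-13-27 0-7 6-15 2-17 5-14 0-4-14-10-20-10-15-11-6-2-8 4-11 17-6 6-26 8-18 9-20 14-12 7-2 3 3 5 20 14 17 22 4 12-1 15 1 4 6 5 22 8 10 7 5 6 10 25 6 7z"/><path d="M17 292l16-9 8-11 4-20 5-15 2-27-1-4-4-5-30-22"/><path d="M17 126l23-6 14-7 10-11 12-22 7-5 33 0 7 1 8 7 8 19 5 3 4-1 5-6 7-16 5-6 13-7 25-10 11-10 1-7-2-8-15-17"/><path d="M43 17l-3 8-6 4-3-3-4-9"/></g><g data-elev="2000"><path d="M50 396l7 0 3-6-3-13-2-4-3-1-7 3-3 7 2 8z"/></g>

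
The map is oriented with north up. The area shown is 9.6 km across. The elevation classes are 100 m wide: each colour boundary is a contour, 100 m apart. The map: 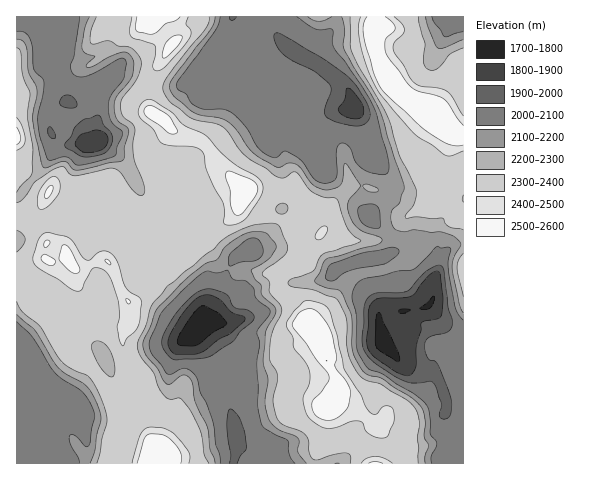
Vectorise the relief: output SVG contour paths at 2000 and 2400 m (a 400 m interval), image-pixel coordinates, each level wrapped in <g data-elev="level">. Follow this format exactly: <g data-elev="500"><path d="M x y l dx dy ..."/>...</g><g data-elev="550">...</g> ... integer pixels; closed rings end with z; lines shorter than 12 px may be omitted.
<g data-elev="2000"><path d="M230 463l1-9-4-30 1-12 2-3 4 2 5 7 6 17 1 14-5 7-4 7"/><path d="M444 419l-3-1-2-2 3-12-6-16-3-5-3-2-20 2-15-7-25-18-6-8-2-9 2-34 5-10 9-4 21 0 8-2 18-19 14-7 3 1 2 4 4 37 4 12 0 6-1 4-4 3-14 4-6 3-2 8 3 12 7 2 3 3 13 33 1 8-1 9-3 4z"/><path d="M174 360l-5-4-6-8-1-6 1-6 14-24 12-13 10-8 10-2 14 4 6 4 5 10 14 3 6 5-1 6-13 11-6 9-23 15-10 2z"/><path d="M83 157l-16-9-2-4 6-7 4-10 5-4 4-4 14-4 3 2 3 8 8 9 0 10-4 7-5 3-12 3z"/><path d="M52 138l-4-5 1-6 3 1 3 6 0 4z"/><path d="M349 125l-14-3-9-6-1-6 6-18-1-7-15-14-22-10-10-7-7-11-2-5 0-4 3-1 4 1 41 24 24 17 9 9 12 19 3 13-2 5-5 4-6 1z"/><path d="M66 108l-5-3-1-4 4-6 6 0 5 4 2 6-3 3z"/></g><g data-elev="2400"><path d="M189 463l1-5-1-6-15-18-10-6-13-1-6 2-4 5-9 29"/><path d="M393 463l-9-5-8-2-9 2-6 5"/><path d="M378 438l6 0 4-3 6-15-1-11-4-3-5 0-9 9-6-4-8-16-17-26-7-34-8-26-3-3-6-3-11-2-5 0-11 11-7 13 7 12 1 11 11 14 5 9-1 12-6 15 4 16 8 9 12 5 9-1 17-6 8 0 2 2 4 9z"/><path d="M122 346l5-8 7-6 4-5 4-25-2-4-10-6-4-5-11-29-5-5-7-2-6 2-7 7-3 0-5-4-8-13-5-5-20-5-6 1-6 9-4 14 1 6 5 5 19 11 12 9 6 3 5 0 10-20 3-3 8 1 6 5 10 27 1 15-2 12 2 12z"/><path d="M317 239l4 0 4-3 3-6-1-3-5-1-4 4-3 6z"/><path d="M225 224l11 0 11-7 15-23 1-7-2-6-6-6-16-8-10-7-23-25-24-11-12-13-18-11-5 0-3 1-5 8 0 7 14 13 8 14 10 3 23 1 9 5 5 21 15 30 2 10-1 9z"/><path d="M40 209l3 0 5-3 10-12 2-11-4-6-3 0-4 1-9 12-3 11 1 6z"/><path d="M17 150l6-4 2-7-3-13-5-9"/><path d="M463 116l-11-19-5-6-8-3-20-2-9-8-6-12-11-16 1-8 9-8 1-5-2-5-8-7"/><path d="M132 17l-2 12 0 6 3 3 19 6 3 2 0 9-2 12 1 3 3 1 4-1 5-4 23-27 2-7-5-8 2-7"/><path d="M361 17l-3 12 4 21 7 24 12 21 33 39 18 11 12 9 7 2 12-5"/></g>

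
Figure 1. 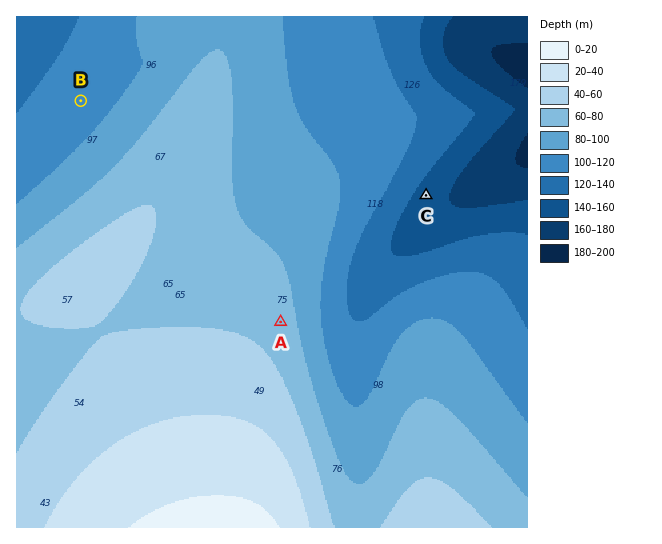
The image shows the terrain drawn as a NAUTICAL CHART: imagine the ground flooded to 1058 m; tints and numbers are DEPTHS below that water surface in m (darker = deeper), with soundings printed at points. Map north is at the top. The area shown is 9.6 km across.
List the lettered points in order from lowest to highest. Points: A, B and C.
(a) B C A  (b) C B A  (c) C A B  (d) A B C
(b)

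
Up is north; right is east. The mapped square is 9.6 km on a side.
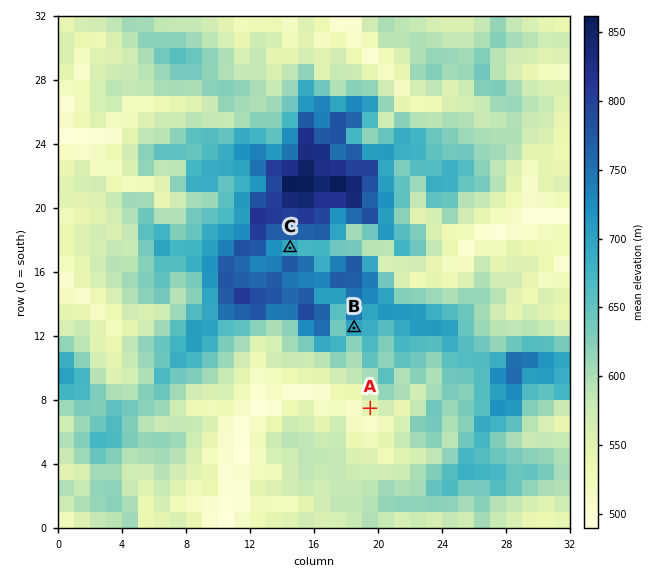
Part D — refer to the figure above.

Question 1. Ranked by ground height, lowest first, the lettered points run A C B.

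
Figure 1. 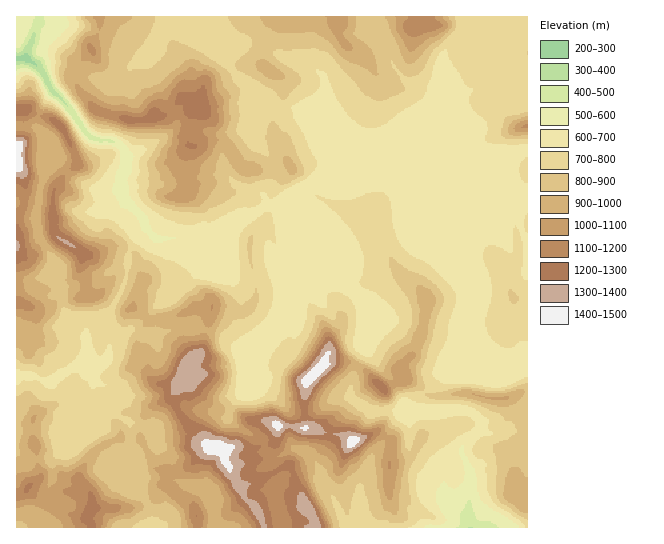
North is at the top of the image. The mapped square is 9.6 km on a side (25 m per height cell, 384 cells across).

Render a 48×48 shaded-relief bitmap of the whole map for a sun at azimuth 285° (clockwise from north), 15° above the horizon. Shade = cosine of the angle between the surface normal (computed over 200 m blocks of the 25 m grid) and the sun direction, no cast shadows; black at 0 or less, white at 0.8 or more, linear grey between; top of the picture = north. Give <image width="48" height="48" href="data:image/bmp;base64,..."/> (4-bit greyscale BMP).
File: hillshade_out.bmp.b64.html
<image width="48" height="48" href="data:image/bmp;base64,Qk32BAAAAAAAAHYAAAAoAAAAMAAAADAAAAABAAQAAAAAAIAEAAATCwAAEwsAABAAAAAAAAAAAAAAABEREQAiIiIAMzMzAERERABVVVUAZmZmAHd3dwCIiIgAmZmZAKqqqgC7u7sAzMzMAN3d3QDu7u4A////AFZ2nHAAADWdsAVpowiUAAJFQwABADZVZzR4ipEAAASMoCqJcDmgAAJpYQAAAVd4igFFaZICEkV5UVzIIGqAADJrgAABImq6iGAHiFACWKlSNIyzAmkgBEFskAACMmvMhMcFuAAUV7lTJJpyEUYABhBMoAADQlvchJk0qRBFWLqJQ4gQFXMAORALsAACQ1rLhaYAfKAVWJe9tmQAAFQAamAHsAACI3mqddYAOckiVmje2nMAIwAUabAAcAIAA6qYdcUANYu2VTne2UQyeQAyN7cAAAYxEEmZh8UANFe4V1ndggO9u1NzAkI1ACh2YwSYidgAFFeHiWe4AATuqCWkMxEVMEZmdkV2VoYxE0ZnrcphAABHmY/AAiFEABVDNGd0EHQ2ZEVnnN2iAAAFiu/QAAeoAANniXVYYoY2dUV4rd3GAAADWf/wAAfsEAADZ2VorGZCVVabu6v7MAACV9/9AALGaQACVWVVZkIAI1WN2Gv/QAADV53/wAAG3DAARVVVVVEAE0Vr2Un/sAAEV3n/8AA53aAAJFVVREIAAkVYyVnLkgATVXfP8QBHq8YAFFZlQ2IAE0VmeGaIdQABJFaf5AA1edsAE1d1RFMAAjR5VYdlZgABAkWMpiAlV7wgA1eGRDEAAxA8oAfMhwADADVoeGE1V6xAAkeIVAABikAFwwCdyjAWMCRVd1RFZ6tQAUaZZBITm3MApwAouTJoUCVEZlVWeJgwA0aYQQAFyhAQehATRVaZQTVEZVZniXQhNFaGMgACuxAAWDE0REWZMUVFVVVnljMzRWd1RAACm0AAJCRWVEWpEURFVVVodCREVWdlRQBYggEAADZ2VUapEURVVVZnUjRVVWZlVQDLAARAAUZVRFeqQDRVVVZmQjVVVVVmZQDHAARTE2dUIRJqkhRVVWZmMkVVVVVWZQHTAANENYZDIAAUdTVVVmZlMkVVVVVWZQCzAAERe6liAAACI0VmZWZlM0VVVVVWZQCZAAADrcuWEAAQJCFWVVZmREVVVVVVZgBLAAACvMunMAAzA1ABVVVVVVVVVVVVZwAJoAAAntuVEAN2EWQAJFVVVVVVVVVVeAAGxQAAbu22AARSNYQAJFVVVVVVVVVVaAAHkAEhWc/rQAEQSIICREVVVVVVVVVENAAJMAJnUyntUAABaGEDRFVEVVVVVWeHMBF6AEc0MQBqUAABeEEkRVVTNFVVVVed7ABwAbpnZ2AGcgAAR1I0VWZVITVVVWaKuyAADOgla8h3YQABREIkVmZlMRJFVnZlV3AAzJI1ervKcAABNVECRnd1MRAUVndUVaALyiE1eJvbgwACZlEANnd2MQATVmZVVWBv9hETVnrLlQA3hjABR4d1IjABZ2RFVUjf+kAANWebciR5hAEzWIZSFmAAZ2RFZnve7qAAI1Z3VEVocyM0WIUgKYAAR1NFeQbb79EAIzZlVVVWdkM0aHECapEABlNFaAGpv/kAEiRVVVVmd1Q0dyAVnLQAAFM1VQB5rvogERNVVVZnh1REZxAGrLcQAFQ0VQ=="/>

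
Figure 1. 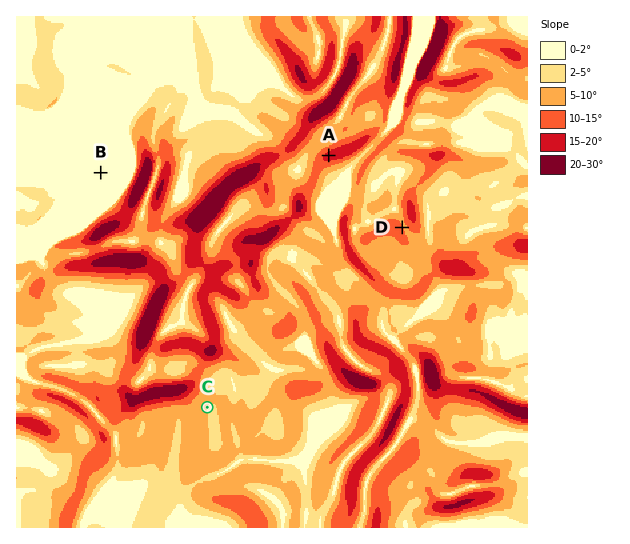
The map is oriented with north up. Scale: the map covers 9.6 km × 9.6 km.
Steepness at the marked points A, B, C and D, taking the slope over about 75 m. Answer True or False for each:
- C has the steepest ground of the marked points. False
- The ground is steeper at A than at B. True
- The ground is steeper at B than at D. False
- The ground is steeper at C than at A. False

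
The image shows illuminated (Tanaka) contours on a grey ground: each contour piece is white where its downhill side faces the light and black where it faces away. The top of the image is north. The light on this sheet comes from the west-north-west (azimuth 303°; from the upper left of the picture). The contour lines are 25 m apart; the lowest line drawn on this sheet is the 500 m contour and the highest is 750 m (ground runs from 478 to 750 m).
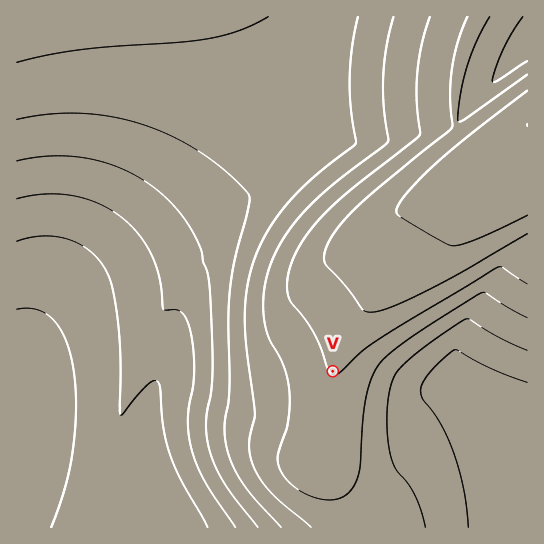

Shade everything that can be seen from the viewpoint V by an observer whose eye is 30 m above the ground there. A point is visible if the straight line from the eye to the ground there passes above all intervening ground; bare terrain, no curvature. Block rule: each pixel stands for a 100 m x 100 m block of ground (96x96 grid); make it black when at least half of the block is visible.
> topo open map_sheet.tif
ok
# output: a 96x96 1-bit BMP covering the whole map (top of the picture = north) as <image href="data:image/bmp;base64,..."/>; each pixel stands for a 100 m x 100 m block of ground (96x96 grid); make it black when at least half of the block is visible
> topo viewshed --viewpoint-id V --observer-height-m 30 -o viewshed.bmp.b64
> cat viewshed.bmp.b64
<image width="96" height="96" href="data:image/bmp;base64,Qk2+BAAAAAAAAD4AAAAoAAAAYAAAAGAAAAABAAEAAAAAAIAEAAATCwAAEwsAAAIAAAAAAAAA////AAAAAAD///wAAAAAB/////////wAAAAAA/////////wAAAAAA/////////wAAAAAA/////////wAAAAAA/////////wAAAAAA/////////wAAAAAA/////////wAAAAAA/////////4AAAAAA/////////4AAAAAB/////////4AAAAAH/////////4AAAAB//////////4AAAD///////////4AAAf///////////8AAA////////////8AAB////////////8AAD////////////8AAH////////////8AAH////////////+AAH////////////+AAP////////////+AAP////////////+AAH////////////+AAD////////////+AAD////////////+AAB////////////+AAB////////////+AAA////////////+AAA////////////+AAA////////////+AAA////////////+AAAf///////////+AAAf///////////+AAAf////////////AAAf////////////AAAP////////////AAAP////////////AAAP////////////AAAH////////////AAAH////////////AAAD////////////AAAD///////////+AAAB///////////+AAAA///////////8AAAAf//////////8AAAAf//////////8AAAAP//////////8AAAAH//////////8AAAAB//////////4AAAAA//////////4AAAAAf/////z///8AAAAAH/////j///8AAAAAD/////j///8AAAAAA/////////8AAAAAAf////////8AAAAAAH////////+AAAAAAB////////+AAAAAAA////////+AAAAAAAP////////AAAAAAAH////////AAAAAAAB////////gAAAAAAAf///////gAAAAAAAP///////gAAAAAAAD///////wAAAAAAAB///////wAAAAAAAAf//////4AAAAAAAAP//////4AAAAAAAAD//////4AAAAAAAAB//////8AAAAAAAAAf/////8AAAAAAAAAP/////+AAAAAAAAAD/////+AAAAAAAAAA/////+AAAAAAAAAAf/////AAAAAAAAAAH/////AAAAAAAAAAD/////AAAAAAAAAAD/////gAAAAAAAAAD/////gAAAAAAAAAD/////gAAAAAAAAAD/////gAAAAAAAAAD/////wAAAAAAAAAD/////wAAAAAAAAAD/////wAAAAAAAAAD/////wAAAAAAAAAD/////wAAAAAAAAAD/////4AAAAAAAAAD/////4AAAAAAAAAD/////4AAAAAAAAAD/////4AAAAAAAAAD/////4AAAAAAAAAD/////4AAAAAAAAAD/////8AAAAAAAAAD/////8AAAAAAAAAD/////8AAAAAAAAAD/////8AAAAAAAAAA="/>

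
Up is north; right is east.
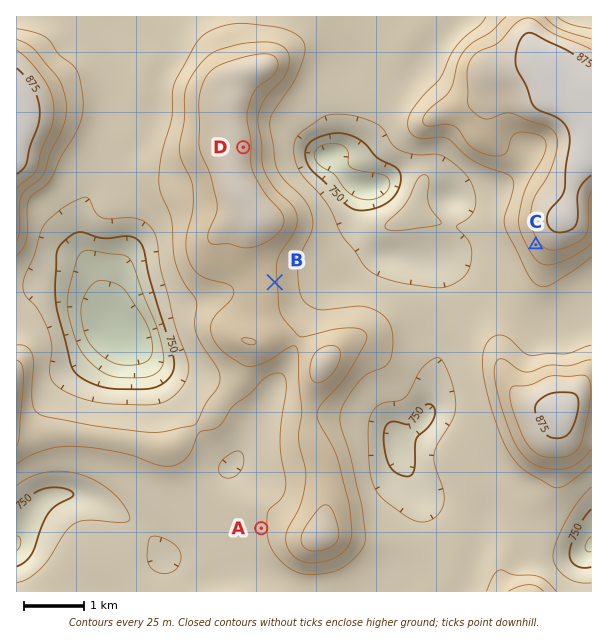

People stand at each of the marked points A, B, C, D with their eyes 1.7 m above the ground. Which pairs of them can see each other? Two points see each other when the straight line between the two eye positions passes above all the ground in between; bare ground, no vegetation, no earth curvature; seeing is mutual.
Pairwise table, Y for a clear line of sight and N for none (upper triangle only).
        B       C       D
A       N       N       N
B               Y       N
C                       Y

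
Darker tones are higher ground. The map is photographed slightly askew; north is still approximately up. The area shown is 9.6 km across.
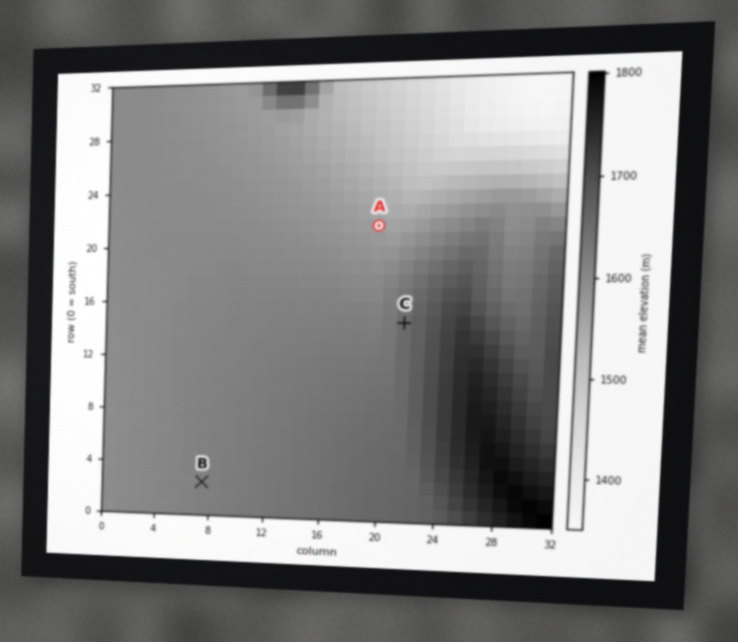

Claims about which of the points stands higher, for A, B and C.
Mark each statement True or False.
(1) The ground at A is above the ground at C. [False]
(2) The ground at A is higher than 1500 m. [True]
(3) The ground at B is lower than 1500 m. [False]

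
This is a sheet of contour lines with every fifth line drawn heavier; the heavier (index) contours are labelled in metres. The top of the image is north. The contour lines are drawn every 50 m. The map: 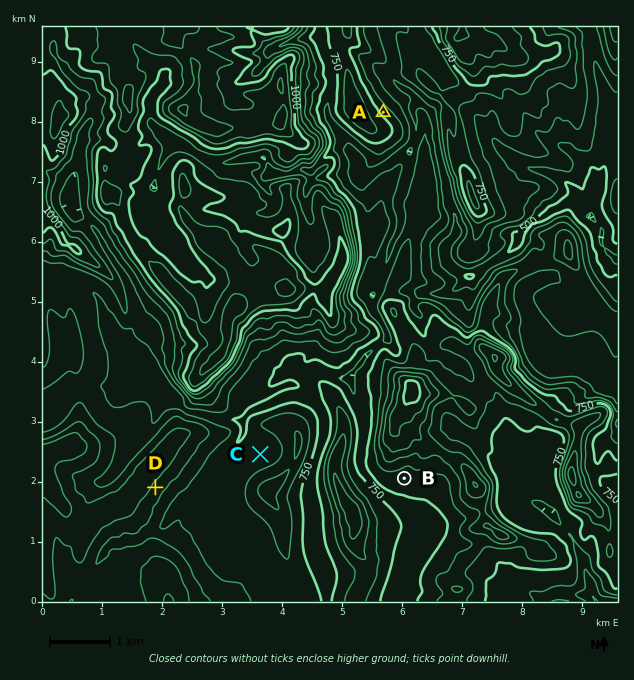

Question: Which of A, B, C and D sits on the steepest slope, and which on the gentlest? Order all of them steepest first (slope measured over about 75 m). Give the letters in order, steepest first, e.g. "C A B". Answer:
A D B C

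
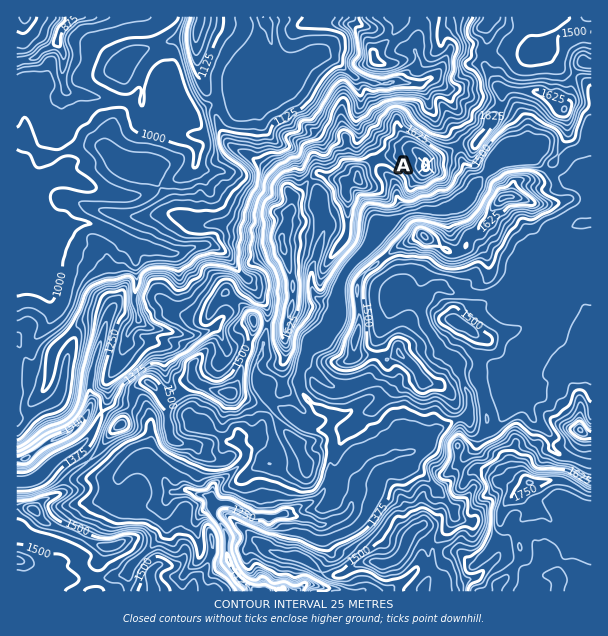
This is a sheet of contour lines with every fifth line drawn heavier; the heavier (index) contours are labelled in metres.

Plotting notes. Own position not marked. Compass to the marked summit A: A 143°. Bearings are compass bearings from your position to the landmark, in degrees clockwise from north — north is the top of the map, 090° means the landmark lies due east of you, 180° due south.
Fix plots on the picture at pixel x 372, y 93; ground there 1265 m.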